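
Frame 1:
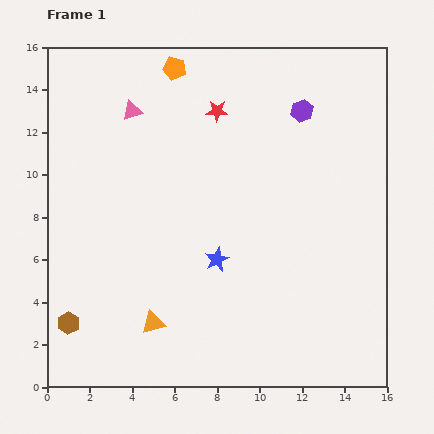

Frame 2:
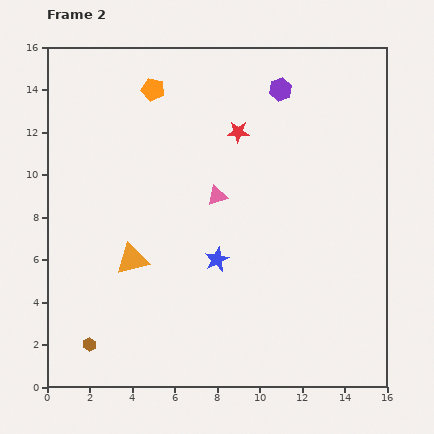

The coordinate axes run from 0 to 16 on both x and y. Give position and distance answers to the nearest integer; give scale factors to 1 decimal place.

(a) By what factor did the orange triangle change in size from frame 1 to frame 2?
1.4×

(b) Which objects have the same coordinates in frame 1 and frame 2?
the blue star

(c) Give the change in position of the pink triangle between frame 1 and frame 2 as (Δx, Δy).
(4, -4)

The pink triangle was at (4, 13) in frame 1 and (8, 9) in frame 2.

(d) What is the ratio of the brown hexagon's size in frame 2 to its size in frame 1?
0.6×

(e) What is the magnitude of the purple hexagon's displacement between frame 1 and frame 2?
1

The purple hexagon moved from (12, 13) to (11, 14), a distance of √(1² + 1²) ≈ 1.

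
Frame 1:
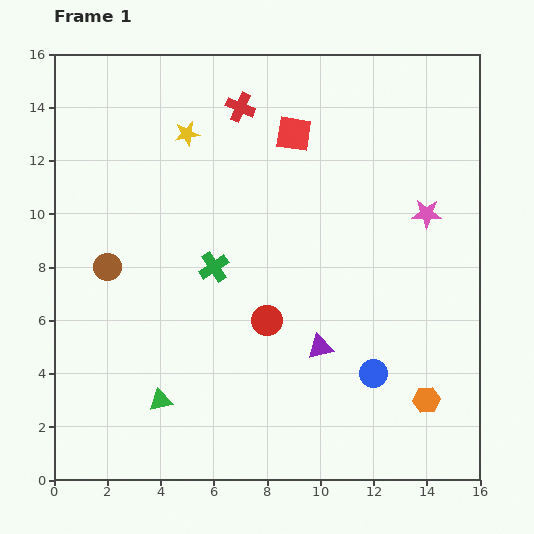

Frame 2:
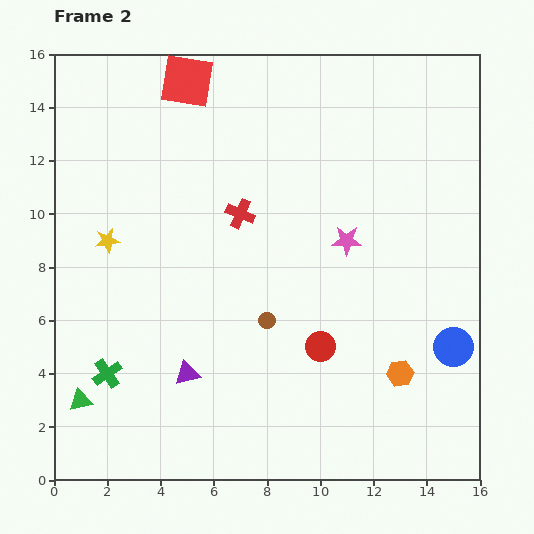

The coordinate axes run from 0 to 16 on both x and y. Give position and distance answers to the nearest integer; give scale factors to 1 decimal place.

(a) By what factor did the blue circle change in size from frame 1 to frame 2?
1.4×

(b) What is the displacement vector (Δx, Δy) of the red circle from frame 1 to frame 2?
(2, -1)

The red circle was at (8, 6) in frame 1 and (10, 5) in frame 2.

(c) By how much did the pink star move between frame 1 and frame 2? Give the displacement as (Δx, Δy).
(-3, -1)

The pink star was at (14, 10) in frame 1 and (11, 9) in frame 2.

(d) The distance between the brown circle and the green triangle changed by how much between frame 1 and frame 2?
+3

Distance in frame 1: 5. Distance in frame 2: 8.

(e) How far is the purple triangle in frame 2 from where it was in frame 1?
5

The purple triangle moved from (10, 5) to (5, 4), a distance of √(5² + 1²) ≈ 5.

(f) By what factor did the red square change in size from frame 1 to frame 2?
1.5×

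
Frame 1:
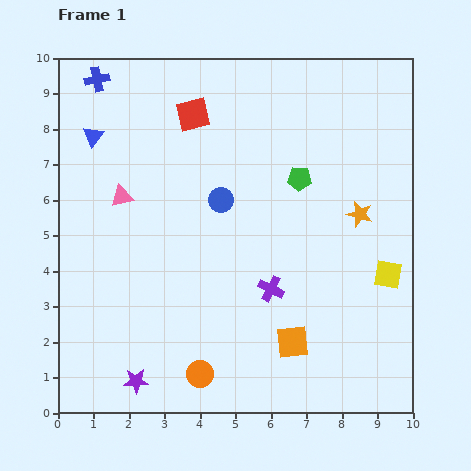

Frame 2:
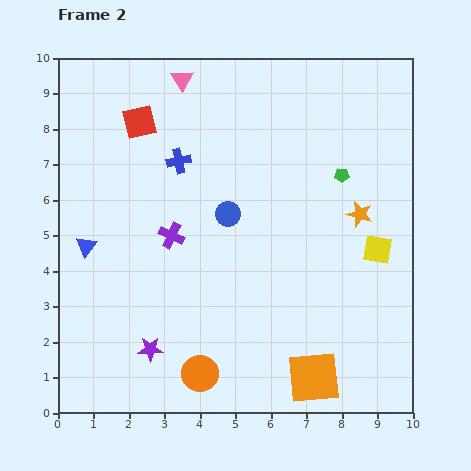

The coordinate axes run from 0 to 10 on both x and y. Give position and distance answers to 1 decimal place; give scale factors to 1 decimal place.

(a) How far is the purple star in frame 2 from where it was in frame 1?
1.0

The purple star moved from (2.2, 0.9) to (2.6, 1.8), a distance of √(0.4² + 0.9²) ≈ 1.0.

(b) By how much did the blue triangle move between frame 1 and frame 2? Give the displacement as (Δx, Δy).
(-0.2, -3.1)

The blue triangle was at (1.0, 7.8) in frame 1 and (0.8, 4.7) in frame 2.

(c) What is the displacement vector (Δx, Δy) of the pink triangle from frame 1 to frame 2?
(1.7, 3.3)

The pink triangle was at (1.8, 6.1) in frame 1 and (3.5, 9.4) in frame 2.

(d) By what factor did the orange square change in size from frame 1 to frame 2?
1.6×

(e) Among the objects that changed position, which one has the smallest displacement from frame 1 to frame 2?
the blue circle

(moved 0.4)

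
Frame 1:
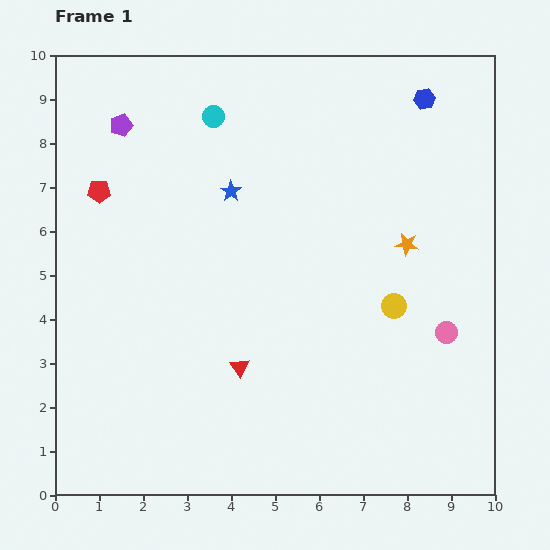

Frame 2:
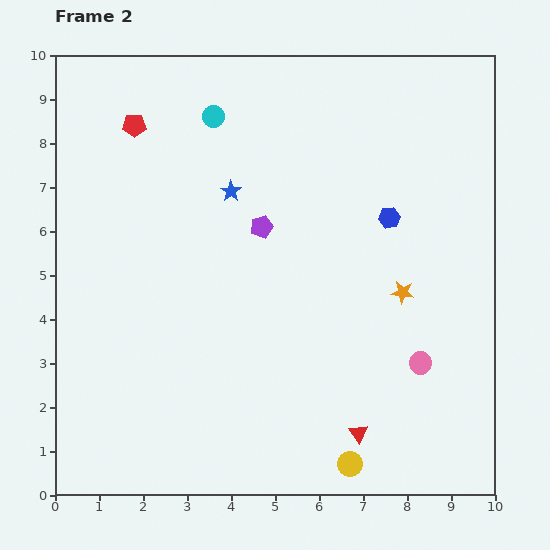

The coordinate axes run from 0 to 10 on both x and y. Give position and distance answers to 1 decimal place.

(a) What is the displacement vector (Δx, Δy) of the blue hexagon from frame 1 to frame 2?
(-0.8, -2.7)

The blue hexagon was at (8.4, 9.0) in frame 1 and (7.6, 6.3) in frame 2.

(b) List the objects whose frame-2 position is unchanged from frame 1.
the cyan circle, the blue star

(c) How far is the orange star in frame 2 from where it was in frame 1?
1.1

The orange star moved from (8.0, 5.7) to (7.9, 4.6), a distance of √(0.1² + 1.1²) ≈ 1.1.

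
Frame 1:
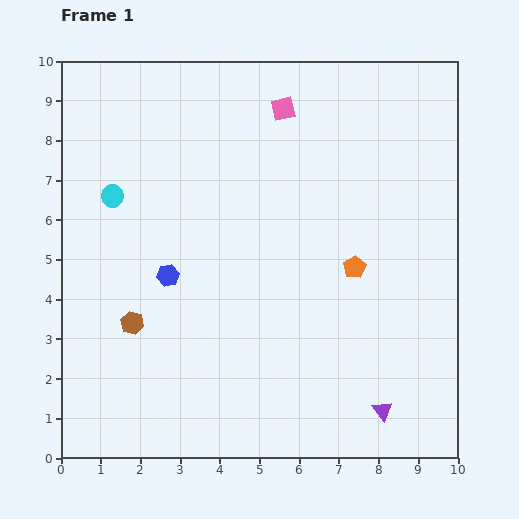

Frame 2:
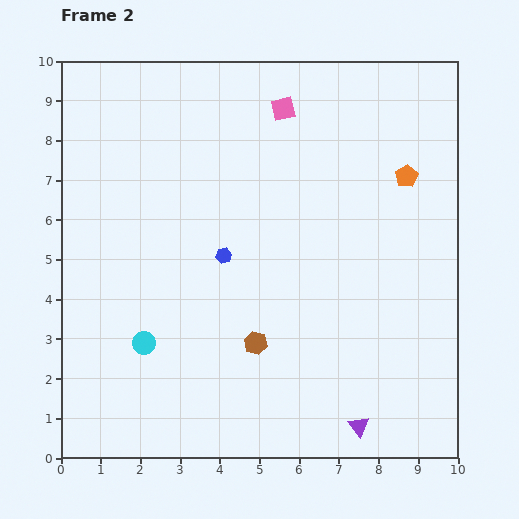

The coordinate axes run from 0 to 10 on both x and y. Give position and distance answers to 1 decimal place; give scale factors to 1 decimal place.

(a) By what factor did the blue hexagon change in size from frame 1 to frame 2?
0.7×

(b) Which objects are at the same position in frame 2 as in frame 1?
the pink square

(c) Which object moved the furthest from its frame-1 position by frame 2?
the cyan circle

(moved 3.8; next 3.1)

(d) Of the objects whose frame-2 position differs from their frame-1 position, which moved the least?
the purple triangle

(moved 0.7)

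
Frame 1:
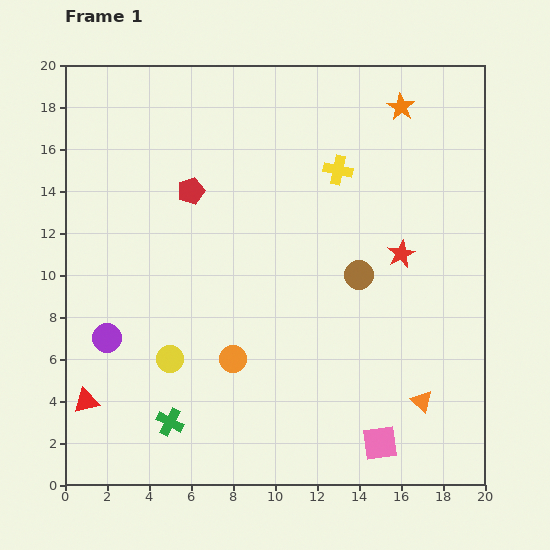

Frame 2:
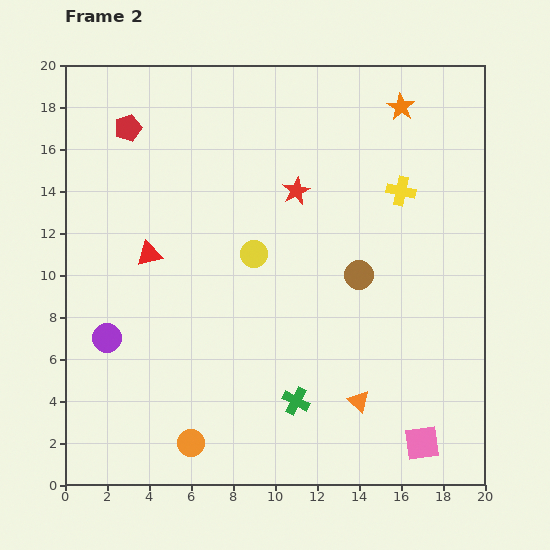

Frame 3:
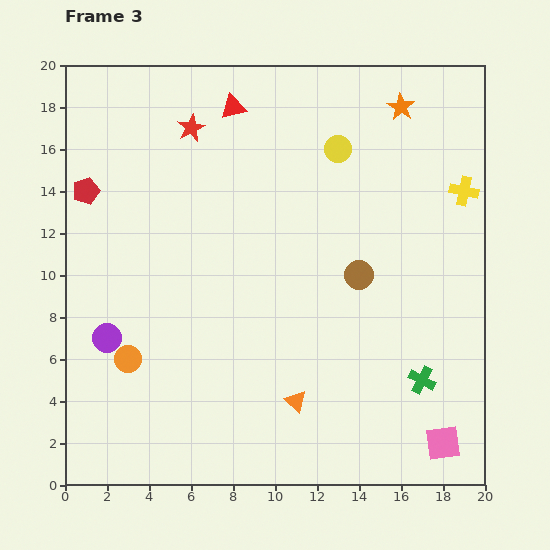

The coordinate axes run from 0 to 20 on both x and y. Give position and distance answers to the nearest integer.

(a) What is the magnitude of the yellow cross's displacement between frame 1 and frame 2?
3

The yellow cross moved from (13, 15) to (16, 14), a distance of √(3² + 1²) ≈ 3.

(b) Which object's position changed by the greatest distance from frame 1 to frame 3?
the red triangle

(moved 16; next 13)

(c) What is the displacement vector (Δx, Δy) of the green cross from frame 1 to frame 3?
(12, 2)

The green cross was at (5, 3) in frame 1 and (17, 5) in frame 3.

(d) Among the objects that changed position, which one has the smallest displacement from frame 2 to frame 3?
the pink square

(moved 1)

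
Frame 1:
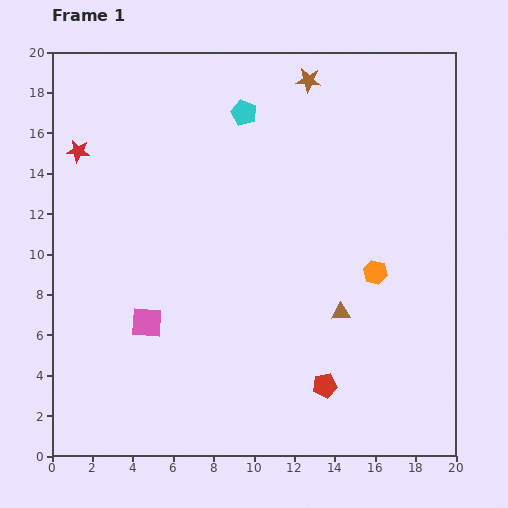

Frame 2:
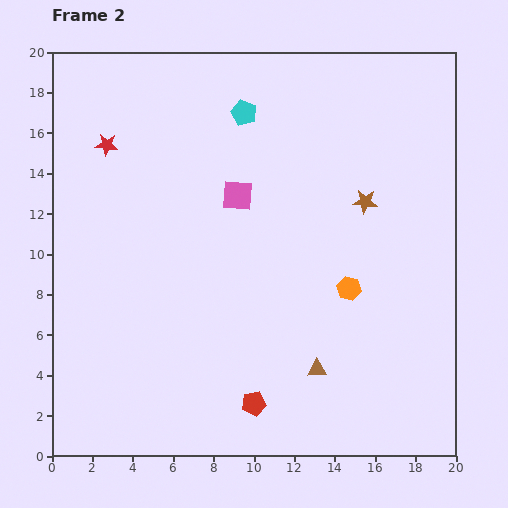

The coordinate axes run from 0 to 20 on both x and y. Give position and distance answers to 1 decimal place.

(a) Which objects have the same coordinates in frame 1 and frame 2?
the cyan pentagon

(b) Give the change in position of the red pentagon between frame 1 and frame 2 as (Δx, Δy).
(-3.5, -0.9)

The red pentagon was at (13.5, 3.5) in frame 1 and (10.0, 2.6) in frame 2.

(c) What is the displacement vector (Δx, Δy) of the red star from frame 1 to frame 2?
(1.4, 0.3)

The red star was at (1.3, 15.1) in frame 1 and (2.7, 15.4) in frame 2.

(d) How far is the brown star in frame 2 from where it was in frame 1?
6.6

The brown star moved from (12.7, 18.6) to (15.5, 12.6), a distance of √(2.8² + 6.0²) ≈ 6.6.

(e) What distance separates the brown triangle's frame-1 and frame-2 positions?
3.0

The brown triangle moved from (14.3, 7.1) to (13.1, 4.3), a distance of √(1.2² + 2.8²) ≈ 3.0.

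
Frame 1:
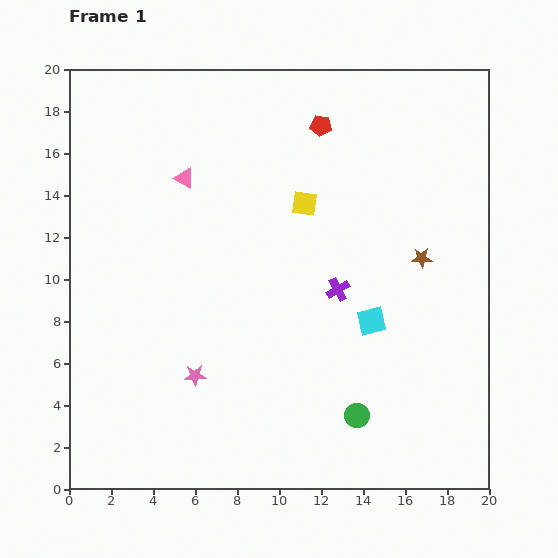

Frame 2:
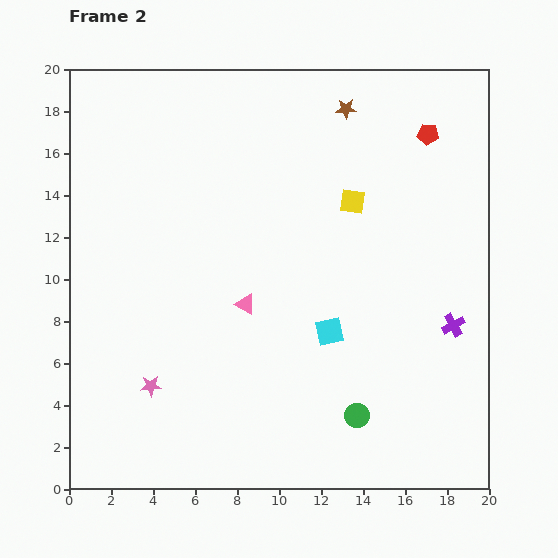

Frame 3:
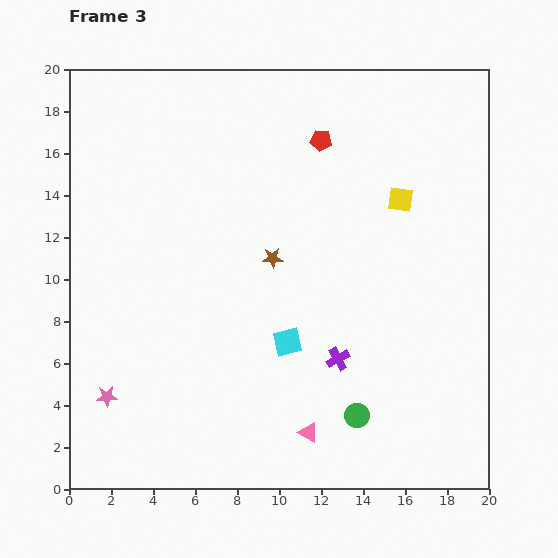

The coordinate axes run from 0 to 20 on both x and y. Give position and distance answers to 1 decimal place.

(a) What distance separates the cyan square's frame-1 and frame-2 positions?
2.1

The cyan square moved from (14.4, 8.0) to (12.4, 7.5), a distance of √(2.0² + 0.5²) ≈ 2.1.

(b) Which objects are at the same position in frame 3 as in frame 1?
the green circle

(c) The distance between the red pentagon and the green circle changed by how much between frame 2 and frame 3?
-0.6

Distance in frame 2: 13.8. Distance in frame 3: 13.2.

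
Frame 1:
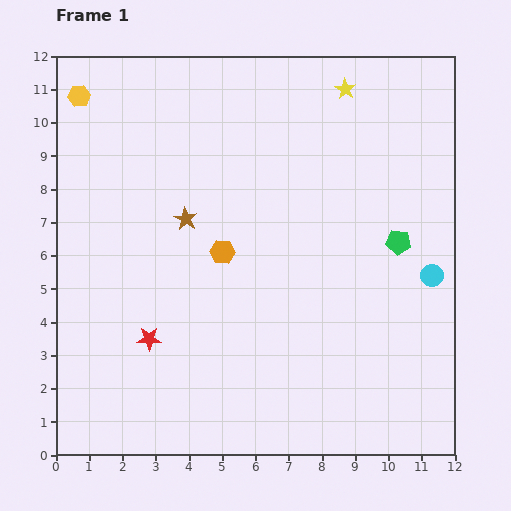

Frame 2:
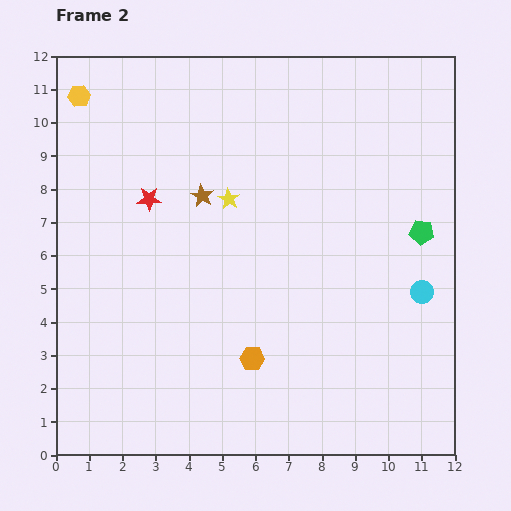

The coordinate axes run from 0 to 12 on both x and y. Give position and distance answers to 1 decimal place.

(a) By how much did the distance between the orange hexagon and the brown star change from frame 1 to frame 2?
+3.6

Distance in frame 1: 1.5. Distance in frame 2: 5.1.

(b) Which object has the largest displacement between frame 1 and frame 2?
the yellow star

(moved 4.8; next 4.2)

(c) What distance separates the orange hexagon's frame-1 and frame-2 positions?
3.3

The orange hexagon moved from (5.0, 6.1) to (5.9, 2.9), a distance of √(0.9² + 3.2²) ≈ 3.3.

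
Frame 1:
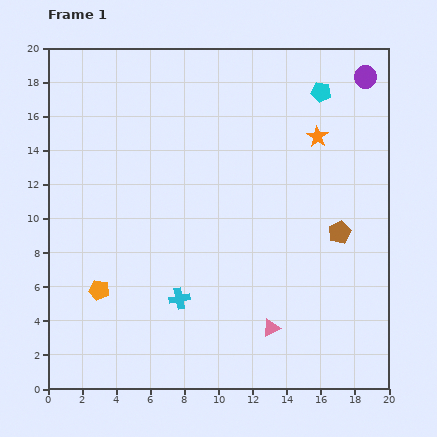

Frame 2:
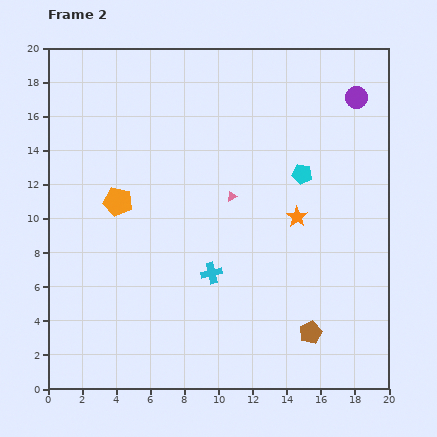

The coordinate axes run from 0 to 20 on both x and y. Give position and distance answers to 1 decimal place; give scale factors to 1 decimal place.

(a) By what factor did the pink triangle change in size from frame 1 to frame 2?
0.6×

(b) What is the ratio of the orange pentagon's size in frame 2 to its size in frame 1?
1.4×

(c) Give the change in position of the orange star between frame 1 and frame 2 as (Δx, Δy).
(-1.2, -4.7)

The orange star was at (15.8, 14.8) in frame 1 and (14.6, 10.1) in frame 2.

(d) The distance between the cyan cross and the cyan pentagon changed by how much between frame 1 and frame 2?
-6.8

Distance in frame 1: 14.7. Distance in frame 2: 7.9.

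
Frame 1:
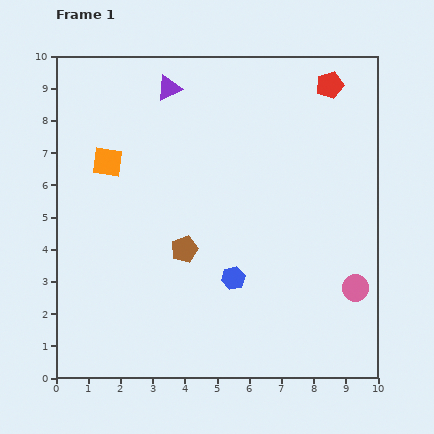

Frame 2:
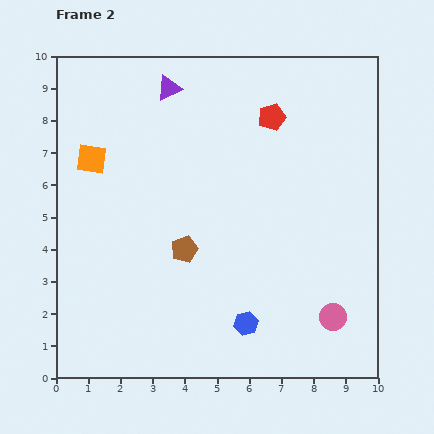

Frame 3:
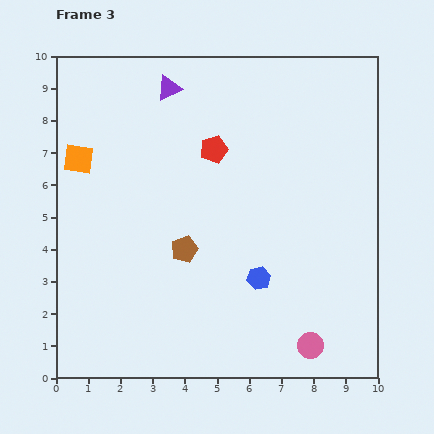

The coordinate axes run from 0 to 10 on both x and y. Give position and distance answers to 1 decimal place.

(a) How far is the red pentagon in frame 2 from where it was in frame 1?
2.1

The red pentagon moved from (8.5, 9.1) to (6.7, 8.1), a distance of √(1.8² + 1.0²) ≈ 2.1.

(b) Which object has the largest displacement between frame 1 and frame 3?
the red pentagon

(moved 4.1; next 2.3)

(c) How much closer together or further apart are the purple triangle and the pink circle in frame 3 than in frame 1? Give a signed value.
+0.6

Distance in frame 1: 8.5. Distance in frame 3: 9.1.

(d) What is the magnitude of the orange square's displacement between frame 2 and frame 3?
0.4

The orange square moved from (1.1, 6.8) to (0.7, 6.8), a distance of √(0.4² + 0.0²) ≈ 0.4.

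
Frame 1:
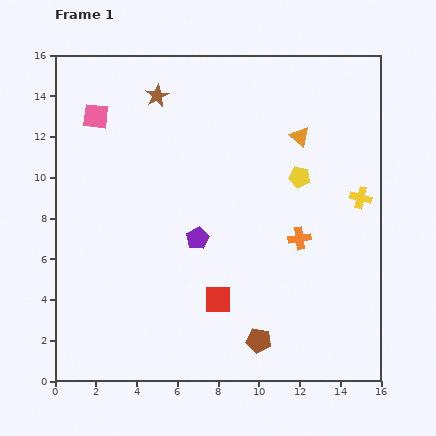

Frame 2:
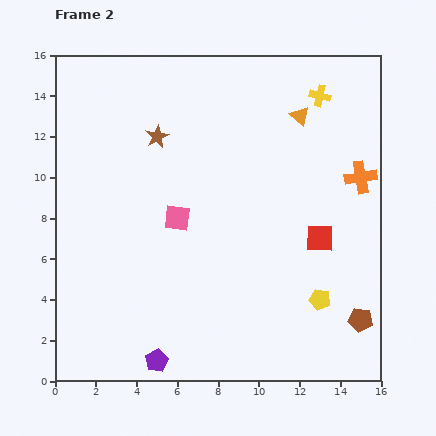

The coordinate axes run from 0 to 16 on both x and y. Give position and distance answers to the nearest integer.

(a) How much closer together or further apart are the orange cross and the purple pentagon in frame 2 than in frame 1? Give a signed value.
+8

Distance in frame 1: 5. Distance in frame 2: 13.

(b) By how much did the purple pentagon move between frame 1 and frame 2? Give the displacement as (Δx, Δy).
(-2, -6)

The purple pentagon was at (7, 7) in frame 1 and (5, 1) in frame 2.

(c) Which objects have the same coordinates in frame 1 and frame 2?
none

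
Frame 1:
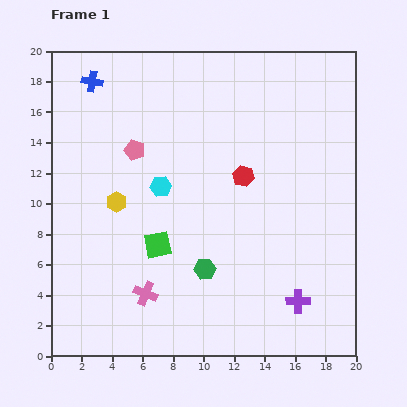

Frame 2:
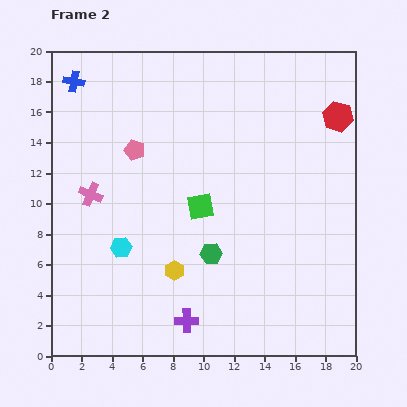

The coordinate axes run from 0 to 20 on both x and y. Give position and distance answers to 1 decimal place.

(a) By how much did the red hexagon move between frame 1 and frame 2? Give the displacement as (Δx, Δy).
(6.2, 3.9)

The red hexagon was at (12.6, 11.8) in frame 1 and (18.8, 15.7) in frame 2.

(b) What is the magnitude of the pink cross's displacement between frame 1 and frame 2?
7.4

The pink cross moved from (6.2, 4.1) to (2.6, 10.6), a distance of √(3.6² + 6.5²) ≈ 7.4.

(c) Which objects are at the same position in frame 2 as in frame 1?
the pink pentagon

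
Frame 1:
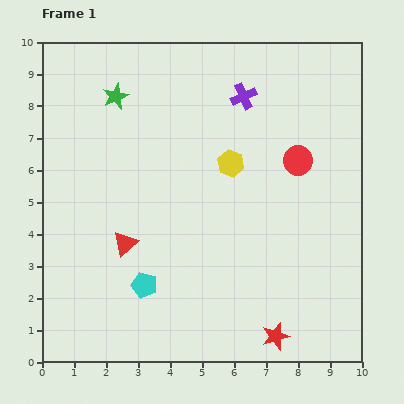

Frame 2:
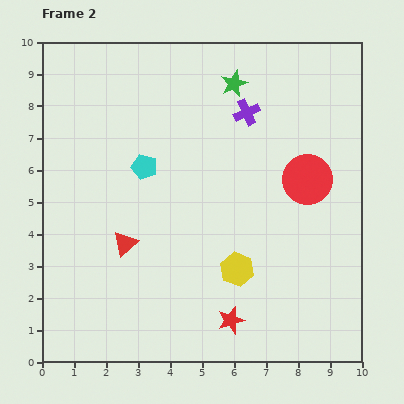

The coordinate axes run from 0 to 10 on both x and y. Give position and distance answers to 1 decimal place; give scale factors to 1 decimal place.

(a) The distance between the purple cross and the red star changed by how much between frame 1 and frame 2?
-1.1

Distance in frame 1: 7.6. Distance in frame 2: 6.5.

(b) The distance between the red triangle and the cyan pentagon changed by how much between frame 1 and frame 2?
+1.1

Distance in frame 1: 1.4. Distance in frame 2: 2.5.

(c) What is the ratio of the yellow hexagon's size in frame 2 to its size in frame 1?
1.3×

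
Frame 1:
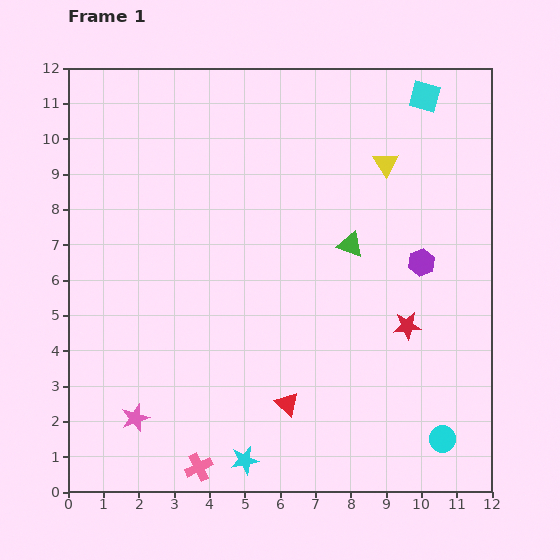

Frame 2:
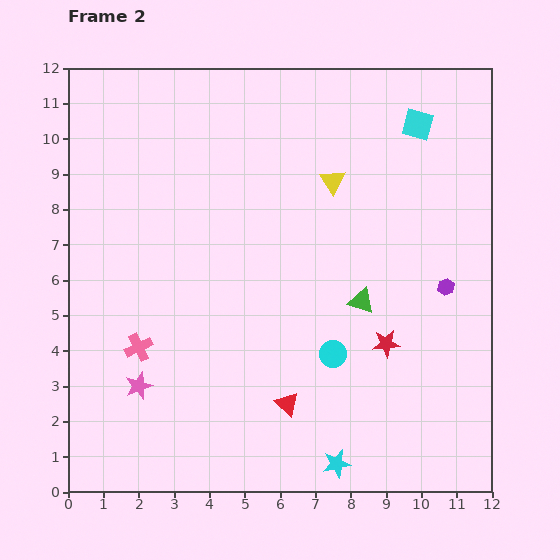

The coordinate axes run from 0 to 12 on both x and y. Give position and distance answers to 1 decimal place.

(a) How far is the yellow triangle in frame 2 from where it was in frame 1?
1.6

The yellow triangle moved from (9.0, 9.3) to (7.5, 8.8), a distance of √(1.5² + 0.5²) ≈ 1.6.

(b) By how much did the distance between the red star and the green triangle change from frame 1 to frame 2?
-1.4

Distance in frame 1: 2.8. Distance in frame 2: 1.4.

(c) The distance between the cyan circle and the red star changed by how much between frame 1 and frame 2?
-1.9

Distance in frame 1: 3.4. Distance in frame 2: 1.5.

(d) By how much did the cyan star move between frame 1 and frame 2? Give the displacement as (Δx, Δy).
(2.6, -0.1)

The cyan star was at (5.0, 0.9) in frame 1 and (7.6, 0.8) in frame 2.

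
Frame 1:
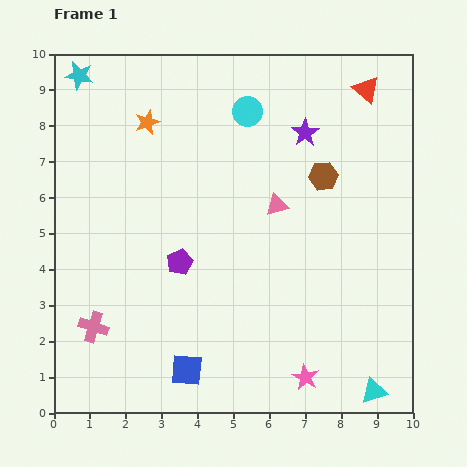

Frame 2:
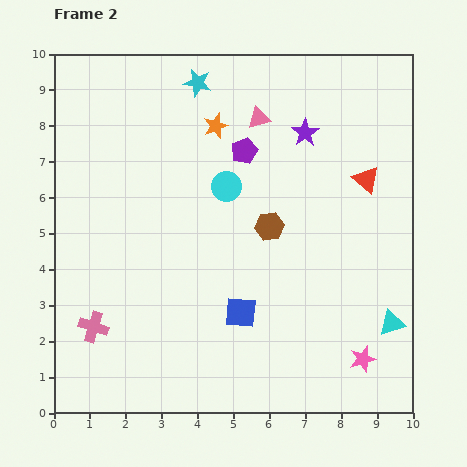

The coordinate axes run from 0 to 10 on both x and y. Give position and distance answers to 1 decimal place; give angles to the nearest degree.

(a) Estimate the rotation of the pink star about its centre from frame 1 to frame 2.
29° clockwise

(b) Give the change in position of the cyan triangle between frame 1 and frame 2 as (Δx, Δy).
(0.5, 1.9)

The cyan triangle was at (8.9, 0.6) in frame 1 and (9.4, 2.5) in frame 2.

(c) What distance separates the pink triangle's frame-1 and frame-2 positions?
2.5

The pink triangle moved from (6.2, 5.8) to (5.7, 8.2), a distance of √(0.5² + 2.4²) ≈ 2.5.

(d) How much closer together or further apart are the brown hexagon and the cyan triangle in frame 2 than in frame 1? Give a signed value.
-1.9

Distance in frame 1: 6.2. Distance in frame 2: 4.3.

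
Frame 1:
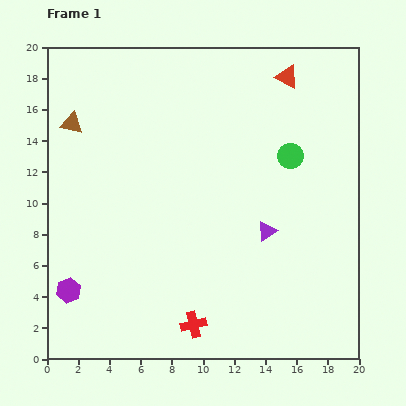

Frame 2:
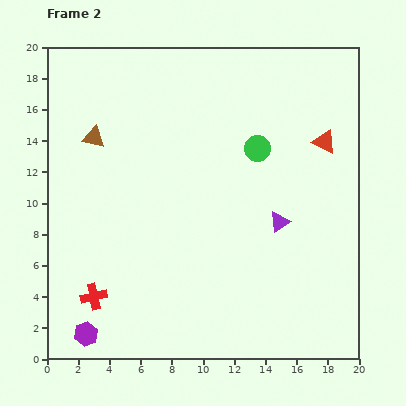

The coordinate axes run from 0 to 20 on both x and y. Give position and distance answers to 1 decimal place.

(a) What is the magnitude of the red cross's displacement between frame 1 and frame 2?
6.6

The red cross moved from (9.4, 2.2) to (3.0, 4.0), a distance of √(6.4² + 1.8²) ≈ 6.6.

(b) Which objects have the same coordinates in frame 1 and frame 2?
none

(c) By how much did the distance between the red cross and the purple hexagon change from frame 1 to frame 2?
-5.8

Distance in frame 1: 8.3. Distance in frame 2: 2.5.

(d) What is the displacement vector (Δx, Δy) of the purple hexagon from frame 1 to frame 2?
(1.1, -2.8)

The purple hexagon was at (1.4, 4.4) in frame 1 and (2.5, 1.6) in frame 2.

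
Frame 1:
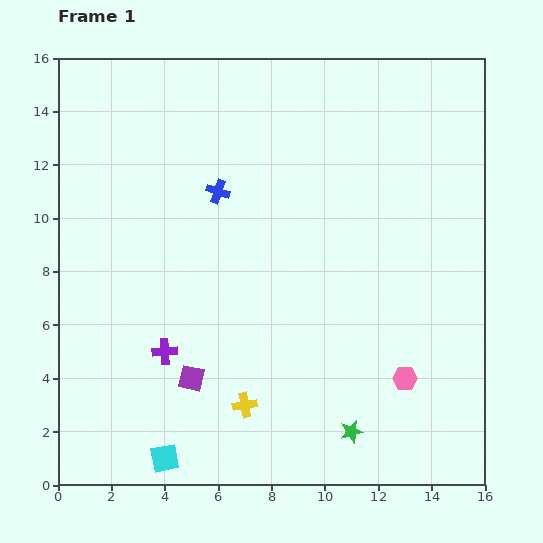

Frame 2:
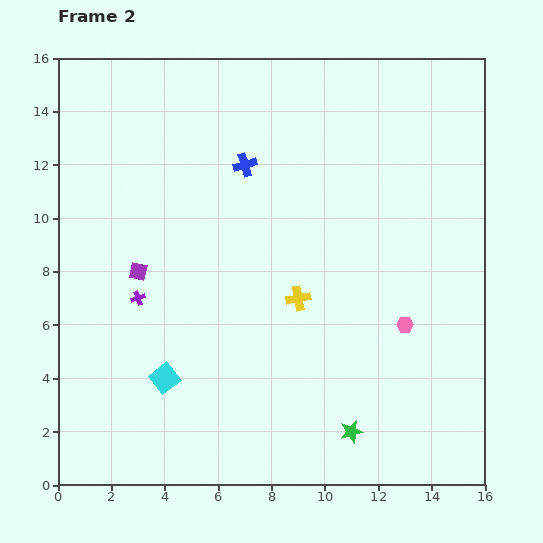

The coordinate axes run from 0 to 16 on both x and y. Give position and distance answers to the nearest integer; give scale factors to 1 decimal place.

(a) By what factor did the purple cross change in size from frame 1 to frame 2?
0.6×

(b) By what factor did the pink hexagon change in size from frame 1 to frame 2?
0.7×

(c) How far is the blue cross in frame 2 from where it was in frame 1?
1

The blue cross moved from (6, 11) to (7, 12), a distance of √(1² + 1²) ≈ 1.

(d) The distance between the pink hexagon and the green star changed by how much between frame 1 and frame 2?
+1

Distance in frame 1: 3. Distance in frame 2: 4.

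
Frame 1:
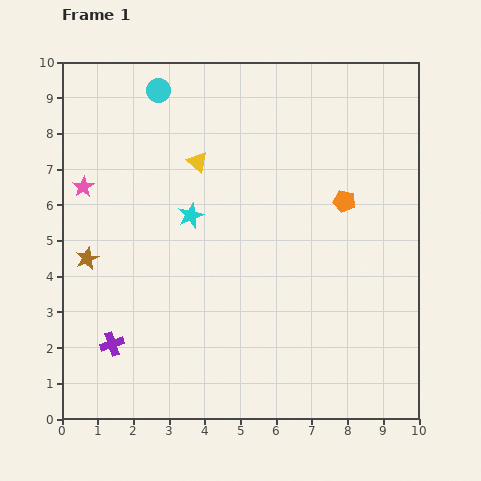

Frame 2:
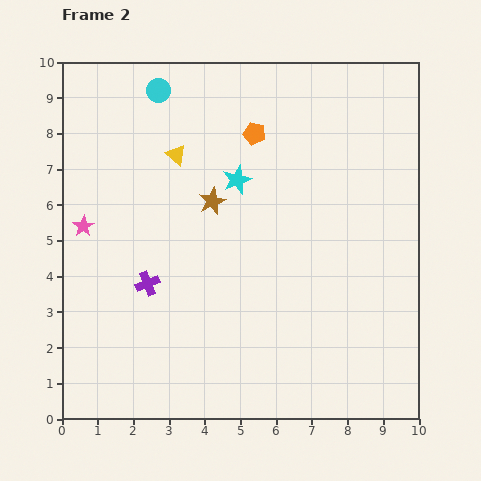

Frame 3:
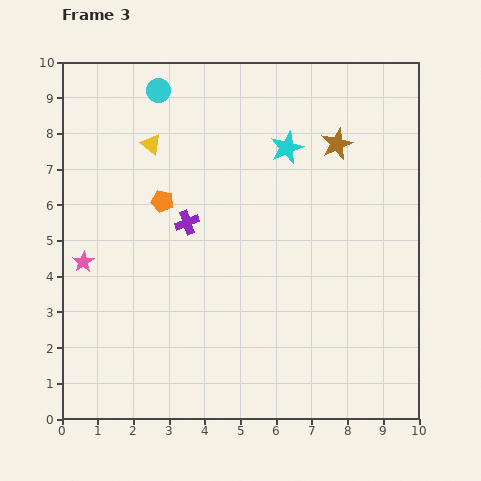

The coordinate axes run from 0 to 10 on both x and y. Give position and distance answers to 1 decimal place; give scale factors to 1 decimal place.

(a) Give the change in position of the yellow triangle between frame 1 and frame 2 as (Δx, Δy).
(-0.6, 0.2)

The yellow triangle was at (3.8, 7.2) in frame 1 and (3.2, 7.4) in frame 2.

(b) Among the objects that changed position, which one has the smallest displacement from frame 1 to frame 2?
the yellow triangle

(moved 0.6)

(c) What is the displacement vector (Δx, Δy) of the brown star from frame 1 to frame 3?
(7.0, 3.2)

The brown star was at (0.7, 4.5) in frame 1 and (7.7, 7.7) in frame 3.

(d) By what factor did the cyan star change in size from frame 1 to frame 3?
1.3×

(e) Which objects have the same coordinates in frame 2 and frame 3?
the cyan circle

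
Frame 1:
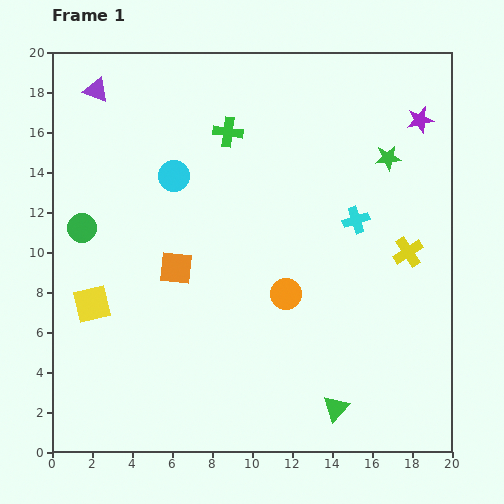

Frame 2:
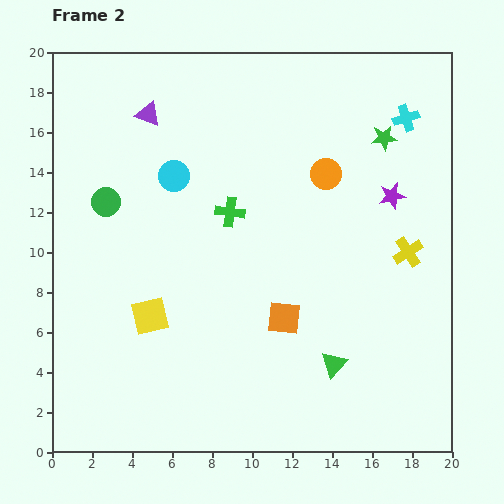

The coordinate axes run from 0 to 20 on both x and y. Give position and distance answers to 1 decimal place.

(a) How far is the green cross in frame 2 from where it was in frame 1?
4.0

The green cross moved from (8.8, 16.0) to (8.9, 12.0), a distance of √(0.1² + 4.0²) ≈ 4.0.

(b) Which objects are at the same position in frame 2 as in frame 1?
the cyan circle, the yellow cross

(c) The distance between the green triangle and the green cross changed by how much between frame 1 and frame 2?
-5.6

Distance in frame 1: 14.8. Distance in frame 2: 9.2.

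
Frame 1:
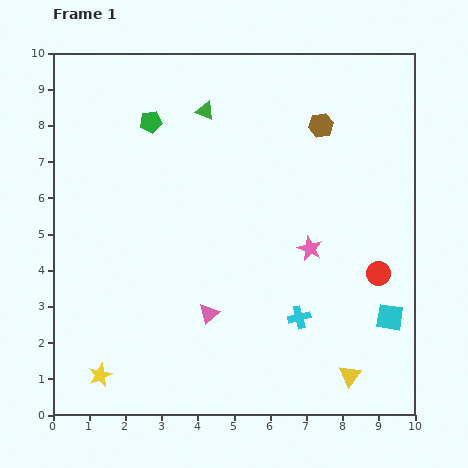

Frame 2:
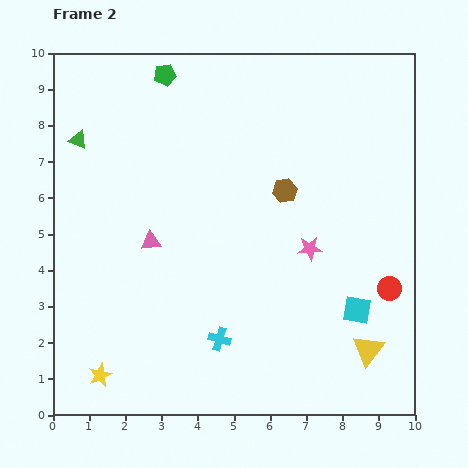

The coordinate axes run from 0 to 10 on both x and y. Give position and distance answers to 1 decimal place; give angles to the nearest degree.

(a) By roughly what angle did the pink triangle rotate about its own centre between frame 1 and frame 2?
37° clockwise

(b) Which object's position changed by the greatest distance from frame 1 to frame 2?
the green triangle

(moved 3.6; next 2.6)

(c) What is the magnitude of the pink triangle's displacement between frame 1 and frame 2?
2.6

The pink triangle moved from (4.3, 2.8) to (2.7, 4.8), a distance of √(1.6² + 2.0²) ≈ 2.6.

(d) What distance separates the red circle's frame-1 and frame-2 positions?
0.5

The red circle moved from (9.0, 3.9) to (9.3, 3.5), a distance of √(0.3² + 0.4²) ≈ 0.5.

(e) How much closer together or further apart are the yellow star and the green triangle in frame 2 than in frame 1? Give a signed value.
-1.4

Distance in frame 1: 7.9. Distance in frame 2: 6.5.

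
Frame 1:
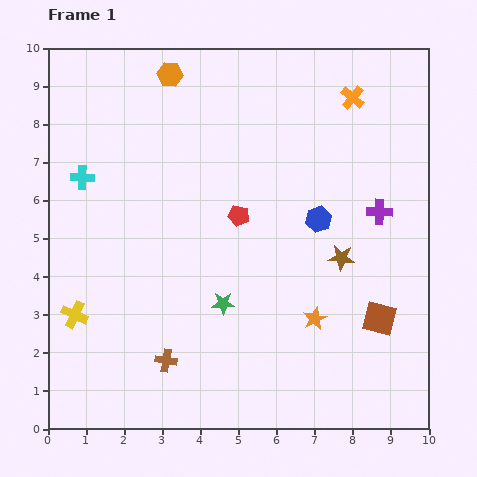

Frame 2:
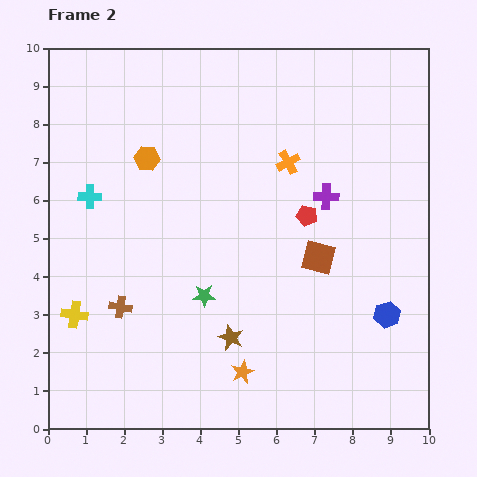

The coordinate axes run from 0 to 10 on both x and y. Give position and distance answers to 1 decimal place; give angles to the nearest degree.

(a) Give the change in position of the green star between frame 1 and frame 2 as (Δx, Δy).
(-0.5, 0.2)

The green star was at (4.6, 3.3) in frame 1 and (4.1, 3.5) in frame 2.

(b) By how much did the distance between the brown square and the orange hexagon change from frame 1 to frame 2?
-3.2

Distance in frame 1: 8.4. Distance in frame 2: 5.2.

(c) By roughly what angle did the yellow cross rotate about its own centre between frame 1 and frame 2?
15° counter-clockwise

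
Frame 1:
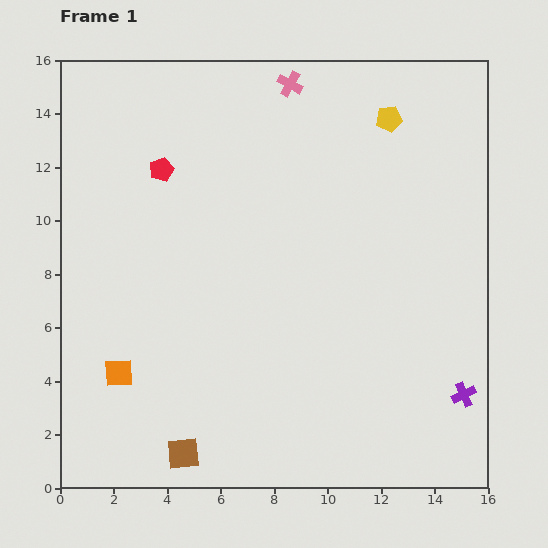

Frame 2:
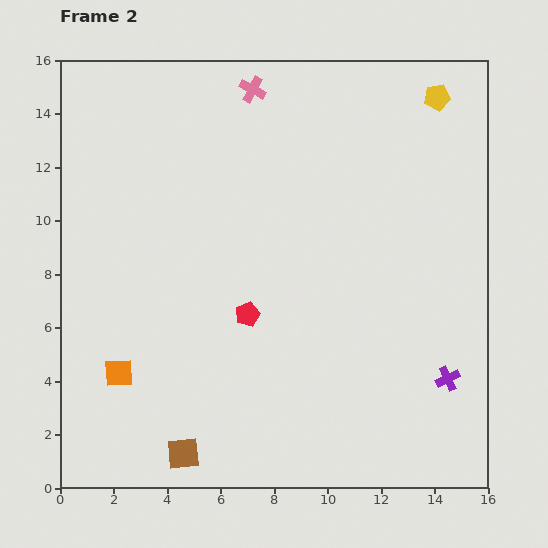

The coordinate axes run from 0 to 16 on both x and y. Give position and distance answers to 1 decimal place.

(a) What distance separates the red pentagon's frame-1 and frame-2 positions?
6.3

The red pentagon moved from (3.8, 11.9) to (7.0, 6.5), a distance of √(3.2² + 5.4²) ≈ 6.3.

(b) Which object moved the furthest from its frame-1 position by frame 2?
the red pentagon

(moved 6.3; next 2.0)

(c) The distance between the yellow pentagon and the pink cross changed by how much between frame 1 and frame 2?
+3.0

Distance in frame 1: 3.9. Distance in frame 2: 6.9.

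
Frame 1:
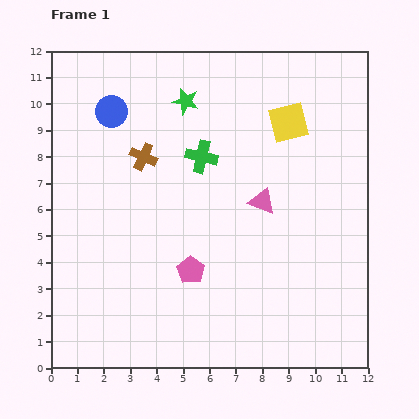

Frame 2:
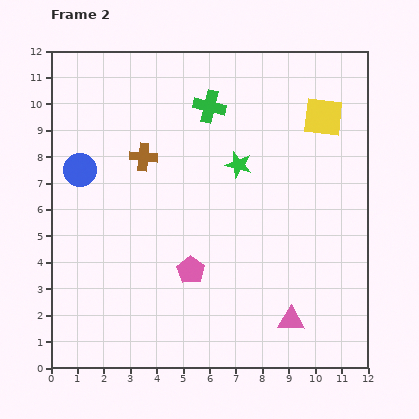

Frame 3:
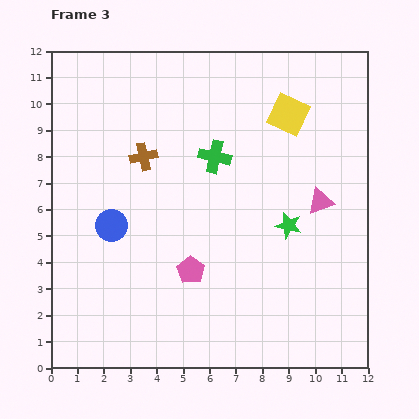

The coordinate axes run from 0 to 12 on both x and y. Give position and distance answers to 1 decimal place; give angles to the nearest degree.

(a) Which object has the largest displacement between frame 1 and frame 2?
the pink triangle

(moved 4.6; next 3.1)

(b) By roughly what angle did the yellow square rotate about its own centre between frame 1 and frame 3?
38° clockwise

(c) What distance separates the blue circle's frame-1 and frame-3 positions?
4.3

The blue circle moved from (2.3, 9.7) to (2.3, 5.4), a distance of √(0.0² + 4.3²) ≈ 4.3.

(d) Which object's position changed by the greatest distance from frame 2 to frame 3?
the pink triangle

(moved 4.6; next 3.0)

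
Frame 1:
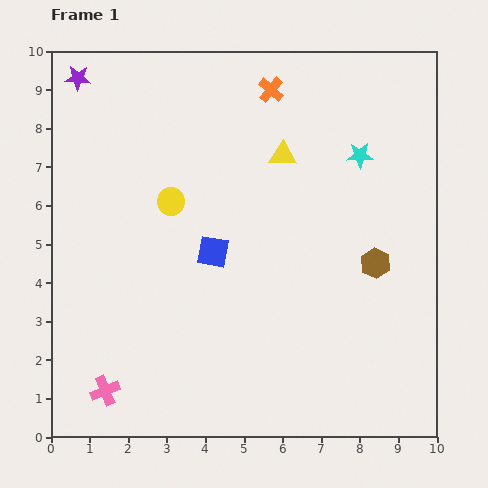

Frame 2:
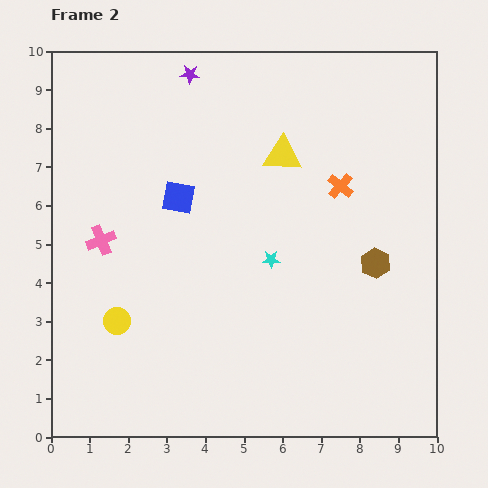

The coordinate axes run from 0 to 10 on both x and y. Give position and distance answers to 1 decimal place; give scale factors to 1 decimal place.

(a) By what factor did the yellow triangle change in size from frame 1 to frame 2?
1.4×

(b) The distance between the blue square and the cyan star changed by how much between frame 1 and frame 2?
-1.6

Distance in frame 1: 4.5. Distance in frame 2: 2.9.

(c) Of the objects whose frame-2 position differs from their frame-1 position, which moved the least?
the blue square

(moved 1.7)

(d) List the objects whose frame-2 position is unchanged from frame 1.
the yellow triangle, the brown hexagon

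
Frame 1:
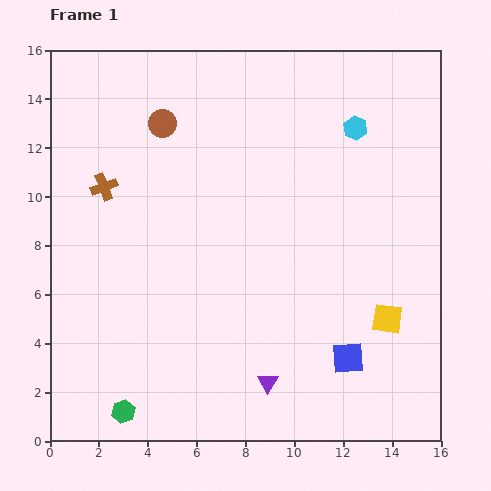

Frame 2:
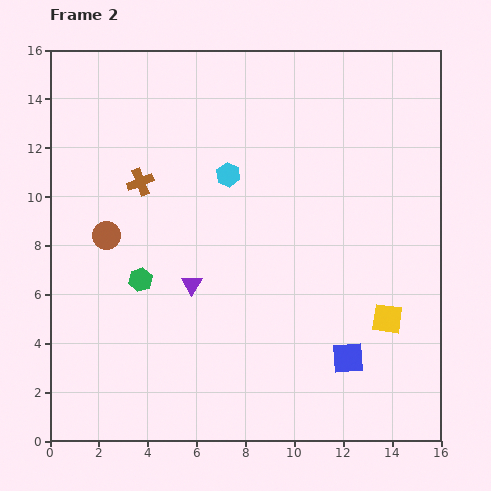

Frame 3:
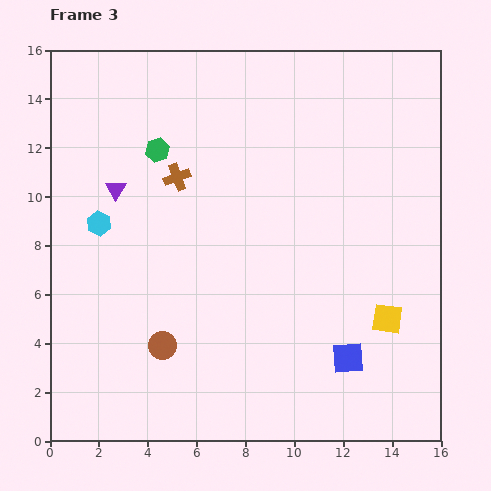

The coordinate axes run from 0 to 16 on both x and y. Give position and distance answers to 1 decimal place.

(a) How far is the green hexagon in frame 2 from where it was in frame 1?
5.4

The green hexagon moved from (3.0, 1.2) to (3.7, 6.6), a distance of √(0.7² + 5.4²) ≈ 5.4.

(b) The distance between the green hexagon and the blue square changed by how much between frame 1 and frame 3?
+2.0

Distance in frame 1: 9.5. Distance in frame 3: 11.5.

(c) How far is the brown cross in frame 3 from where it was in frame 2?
1.5

The brown cross moved from (3.7, 10.6) to (5.2, 10.8), a distance of √(1.5² + 0.2²) ≈ 1.5.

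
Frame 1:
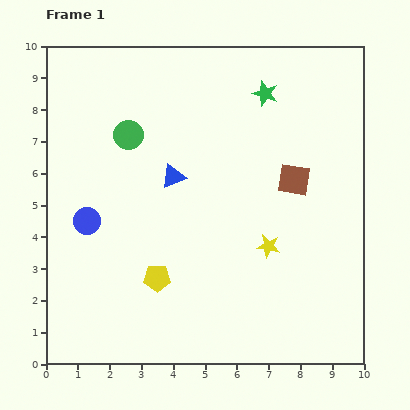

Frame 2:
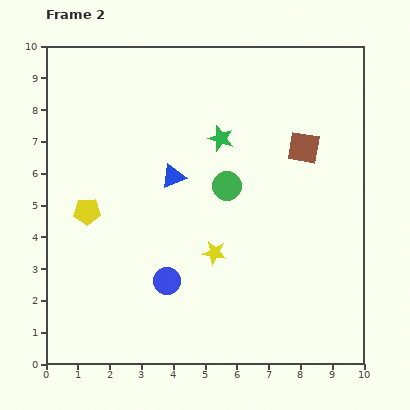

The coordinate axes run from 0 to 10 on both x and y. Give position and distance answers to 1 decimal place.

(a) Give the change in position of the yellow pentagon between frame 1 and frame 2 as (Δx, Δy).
(-2.2, 2.1)

The yellow pentagon was at (3.5, 2.7) in frame 1 and (1.3, 4.8) in frame 2.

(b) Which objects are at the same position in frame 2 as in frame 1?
the blue triangle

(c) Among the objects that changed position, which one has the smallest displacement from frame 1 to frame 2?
the brown square

(moved 1.0)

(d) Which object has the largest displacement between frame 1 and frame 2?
the green circle

(moved 3.5; next 3.1)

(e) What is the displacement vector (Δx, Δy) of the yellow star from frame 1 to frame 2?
(-1.7, -0.2)

The yellow star was at (7.0, 3.7) in frame 1 and (5.3, 3.5) in frame 2.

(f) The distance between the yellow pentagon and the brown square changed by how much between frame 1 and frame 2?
+1.8

Distance in frame 1: 5.3. Distance in frame 2: 7.1.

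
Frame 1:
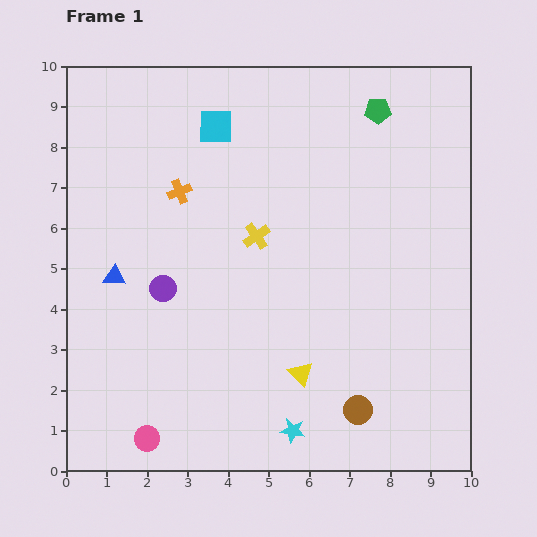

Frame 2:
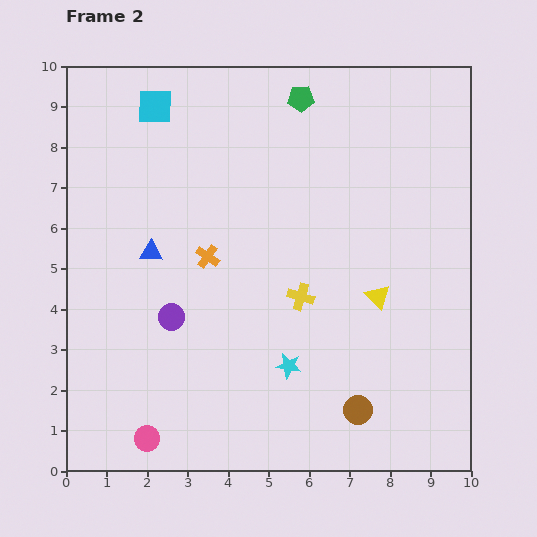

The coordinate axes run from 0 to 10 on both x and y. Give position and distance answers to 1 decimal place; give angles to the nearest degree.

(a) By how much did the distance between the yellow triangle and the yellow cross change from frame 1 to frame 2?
-1.7

Distance in frame 1: 3.6. Distance in frame 2: 1.9.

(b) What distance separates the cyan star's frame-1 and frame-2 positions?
1.6

The cyan star moved from (5.6, 1.0) to (5.5, 2.6), a distance of √(0.1² + 1.6²) ≈ 1.6.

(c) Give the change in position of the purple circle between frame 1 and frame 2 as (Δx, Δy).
(0.2, -0.7)

The purple circle was at (2.4, 4.5) in frame 1 and (2.6, 3.8) in frame 2.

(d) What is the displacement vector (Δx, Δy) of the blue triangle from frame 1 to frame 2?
(0.9, 0.6)

The blue triangle was at (1.2, 4.8) in frame 1 and (2.1, 5.4) in frame 2.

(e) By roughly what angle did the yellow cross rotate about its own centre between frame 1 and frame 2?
39° counter-clockwise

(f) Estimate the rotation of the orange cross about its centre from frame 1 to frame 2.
33° counter-clockwise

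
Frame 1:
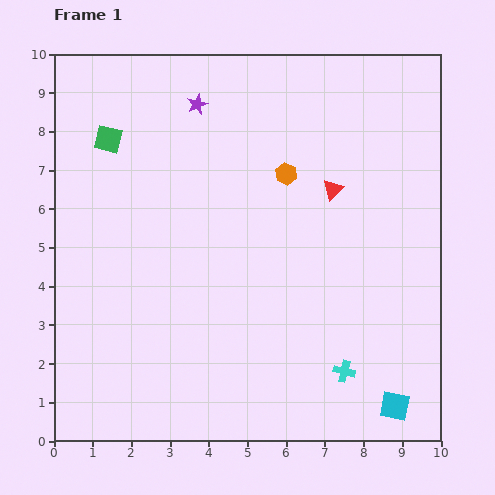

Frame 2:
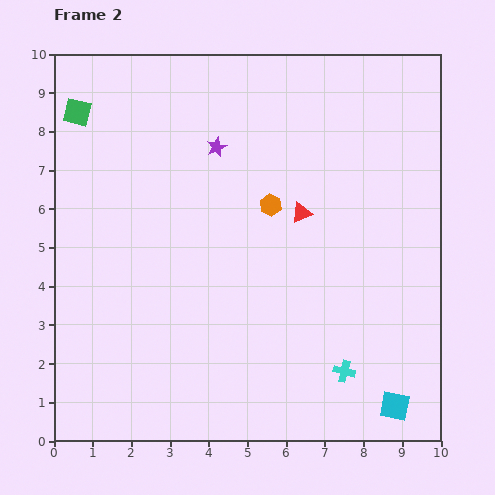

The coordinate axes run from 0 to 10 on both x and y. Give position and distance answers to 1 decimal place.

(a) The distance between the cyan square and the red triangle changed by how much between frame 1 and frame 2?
-0.3

Distance in frame 1: 5.8. Distance in frame 2: 5.5.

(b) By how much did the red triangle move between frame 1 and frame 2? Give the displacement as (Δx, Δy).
(-0.8, -0.6)

The red triangle was at (7.2, 6.5) in frame 1 and (6.4, 5.9) in frame 2.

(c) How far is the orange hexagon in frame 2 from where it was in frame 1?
0.9

The orange hexagon moved from (6.0, 6.9) to (5.6, 6.1), a distance of √(0.4² + 0.8²) ≈ 0.9.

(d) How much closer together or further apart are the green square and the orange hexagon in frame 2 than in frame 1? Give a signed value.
+0.8

Distance in frame 1: 4.7. Distance in frame 2: 5.5.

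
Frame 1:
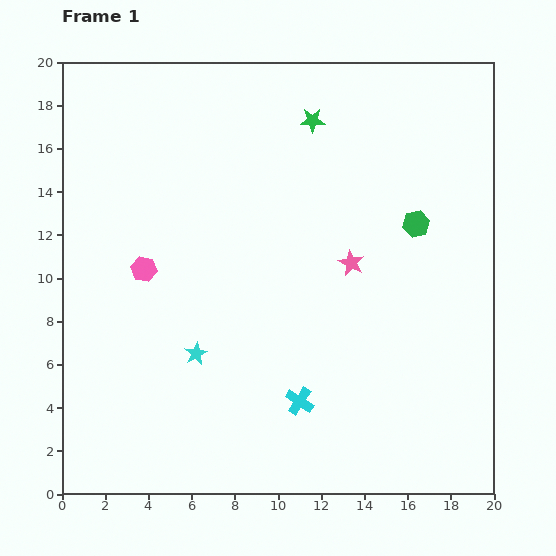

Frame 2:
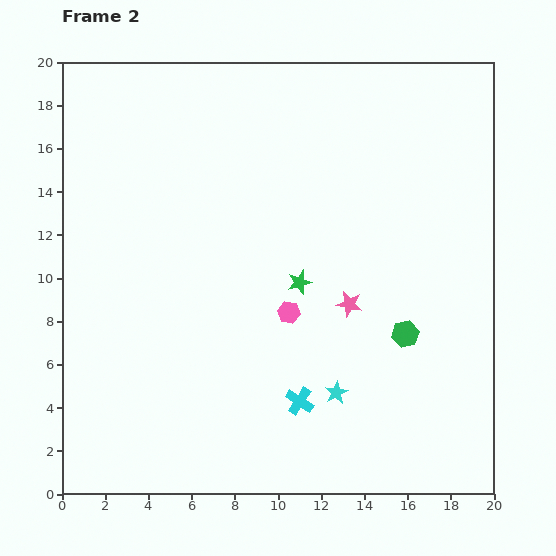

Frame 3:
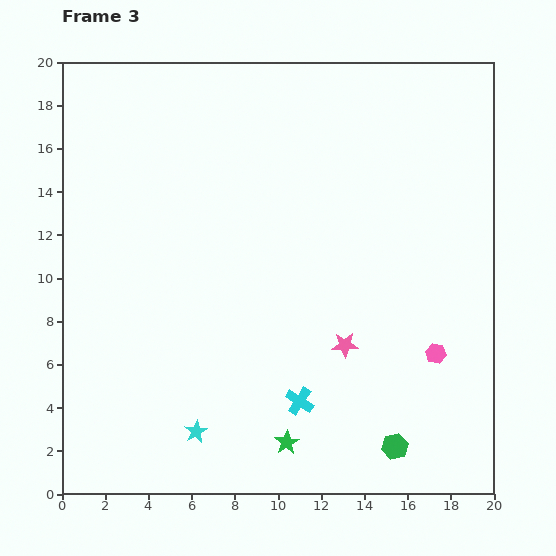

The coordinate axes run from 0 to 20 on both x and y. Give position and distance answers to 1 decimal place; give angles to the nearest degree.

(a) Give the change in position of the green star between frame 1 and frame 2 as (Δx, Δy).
(-0.6, -7.5)

The green star was at (11.6, 17.3) in frame 1 and (11.0, 9.8) in frame 2.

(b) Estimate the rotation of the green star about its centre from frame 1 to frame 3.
30° counter-clockwise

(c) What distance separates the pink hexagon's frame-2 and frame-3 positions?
7.1

The pink hexagon moved from (10.5, 8.4) to (17.3, 6.5), a distance of √(6.8² + 1.9²) ≈ 7.1.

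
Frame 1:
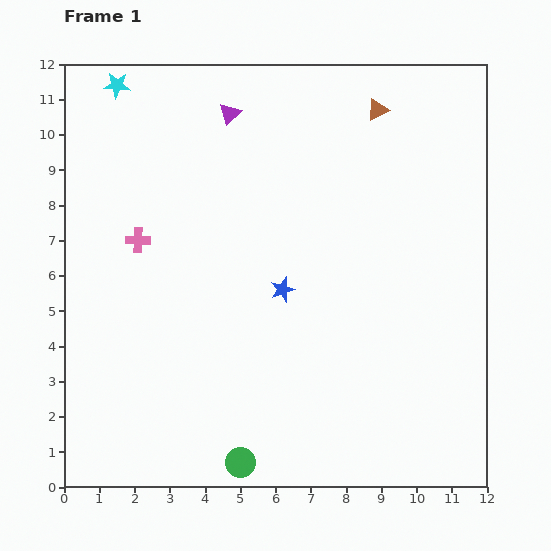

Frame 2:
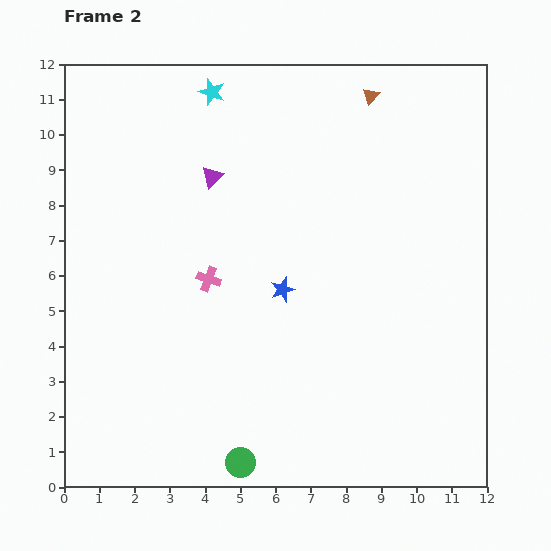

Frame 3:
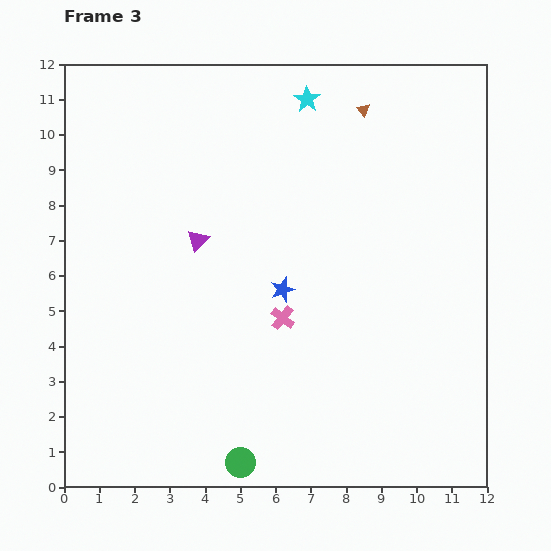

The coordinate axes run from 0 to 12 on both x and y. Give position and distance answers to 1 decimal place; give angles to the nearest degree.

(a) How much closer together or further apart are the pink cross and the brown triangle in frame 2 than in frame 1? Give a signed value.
-0.8

Distance in frame 1: 7.7. Distance in frame 2: 6.9.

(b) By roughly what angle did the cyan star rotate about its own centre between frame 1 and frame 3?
30° clockwise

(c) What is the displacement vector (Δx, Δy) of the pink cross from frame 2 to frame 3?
(2.1, -1.1)

The pink cross was at (4.1, 5.9) in frame 2 and (6.2, 4.8) in frame 3.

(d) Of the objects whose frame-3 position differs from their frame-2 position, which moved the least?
the brown triangle

(moved 0.4)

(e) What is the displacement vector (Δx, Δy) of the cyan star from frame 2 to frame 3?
(2.7, -0.2)

The cyan star was at (4.2, 11.2) in frame 2 and (6.9, 11.0) in frame 3.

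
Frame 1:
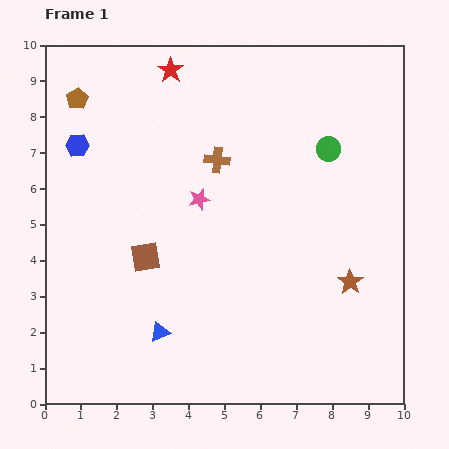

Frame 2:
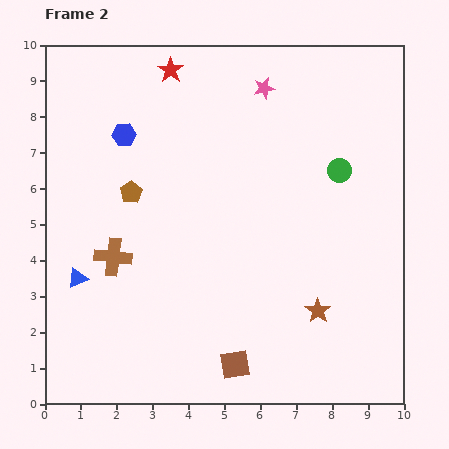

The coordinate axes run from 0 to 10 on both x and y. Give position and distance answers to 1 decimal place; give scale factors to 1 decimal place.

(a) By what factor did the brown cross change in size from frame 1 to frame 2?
1.5×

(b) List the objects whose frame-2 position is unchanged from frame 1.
the red star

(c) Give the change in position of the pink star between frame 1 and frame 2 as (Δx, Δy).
(1.8, 3.1)

The pink star was at (4.3, 5.7) in frame 1 and (6.1, 8.8) in frame 2.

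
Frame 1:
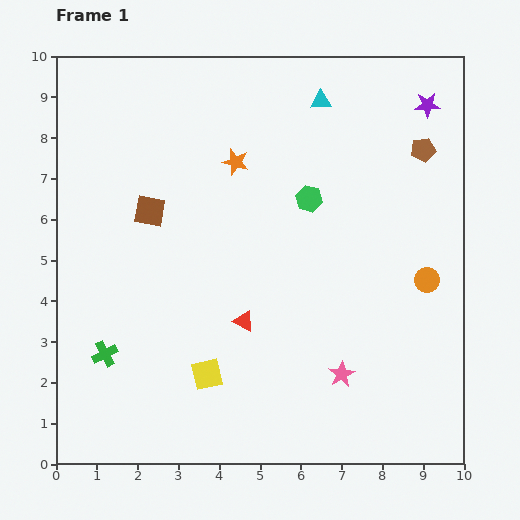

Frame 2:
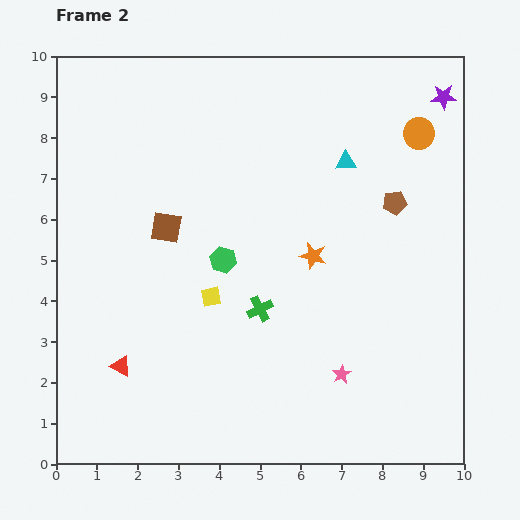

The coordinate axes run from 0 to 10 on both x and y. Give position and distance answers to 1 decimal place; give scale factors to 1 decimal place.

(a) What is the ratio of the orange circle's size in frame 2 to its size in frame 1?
1.3×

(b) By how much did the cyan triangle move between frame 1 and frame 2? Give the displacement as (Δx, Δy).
(0.6, -1.5)

The cyan triangle was at (6.5, 8.9) in frame 1 and (7.1, 7.4) in frame 2.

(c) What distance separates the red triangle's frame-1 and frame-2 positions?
3.2

The red triangle moved from (4.6, 3.5) to (1.6, 2.4), a distance of √(3.0² + 1.1²) ≈ 3.2.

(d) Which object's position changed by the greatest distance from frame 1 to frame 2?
the green cross

(moved 4.0; next 3.6)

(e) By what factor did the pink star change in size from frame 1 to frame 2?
0.7×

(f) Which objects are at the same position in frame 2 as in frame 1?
the pink star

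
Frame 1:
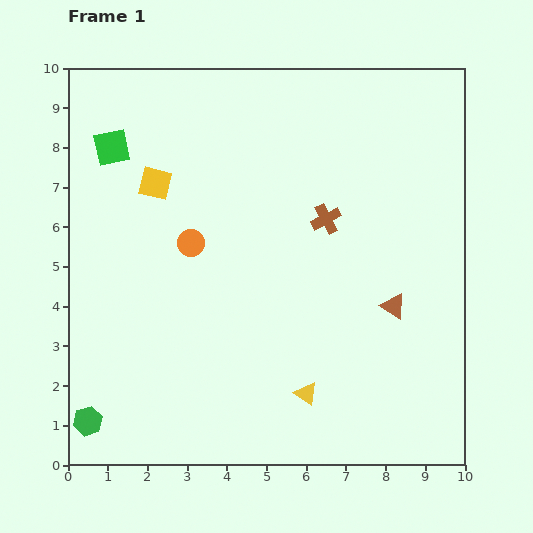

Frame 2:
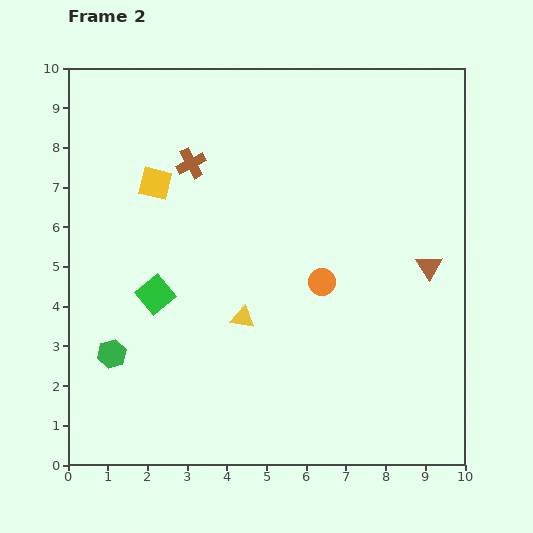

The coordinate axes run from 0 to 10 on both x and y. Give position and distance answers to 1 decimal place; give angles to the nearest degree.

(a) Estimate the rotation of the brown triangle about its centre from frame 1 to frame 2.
25° clockwise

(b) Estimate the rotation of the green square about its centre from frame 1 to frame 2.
27° counter-clockwise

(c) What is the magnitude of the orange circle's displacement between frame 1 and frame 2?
3.4

The orange circle moved from (3.1, 5.6) to (6.4, 4.6), a distance of √(3.3² + 1.0²) ≈ 3.4.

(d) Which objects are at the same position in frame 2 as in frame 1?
the yellow square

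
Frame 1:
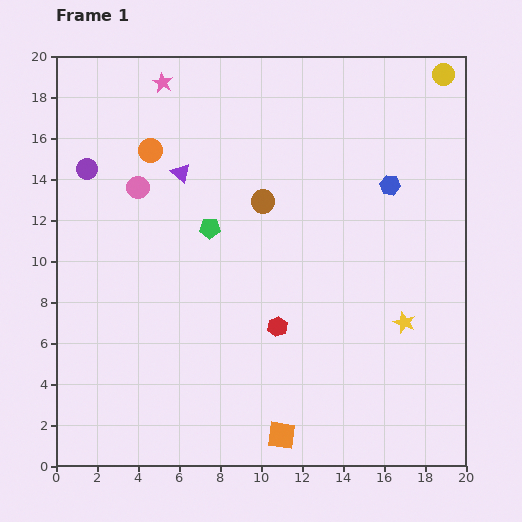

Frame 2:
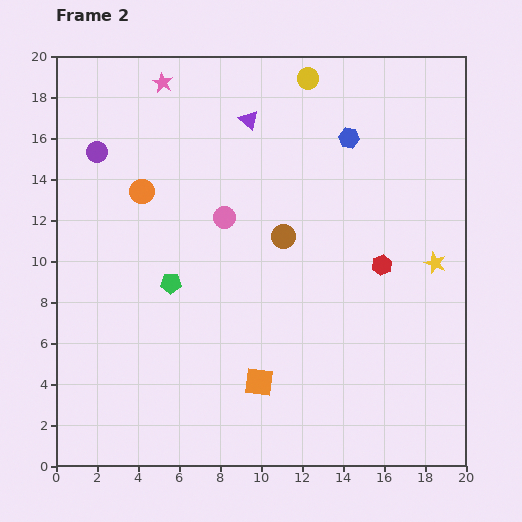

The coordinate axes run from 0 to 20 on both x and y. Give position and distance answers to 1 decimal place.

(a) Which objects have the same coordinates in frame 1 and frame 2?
the pink star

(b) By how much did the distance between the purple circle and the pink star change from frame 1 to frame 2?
-0.9

Distance in frame 1: 5.6. Distance in frame 2: 4.7.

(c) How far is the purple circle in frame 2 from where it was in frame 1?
0.9

The purple circle moved from (1.5, 14.5) to (2.0, 15.3), a distance of √(0.5² + 0.8²) ≈ 0.9.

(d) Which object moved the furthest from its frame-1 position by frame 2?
the yellow circle

(moved 6.6; next 5.9)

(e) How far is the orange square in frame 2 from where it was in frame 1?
2.8

The orange square moved from (11.0, 1.5) to (9.9, 4.1), a distance of √(1.1² + 2.6²) ≈ 2.8.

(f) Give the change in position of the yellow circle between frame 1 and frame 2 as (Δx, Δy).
(-6.6, -0.2)

The yellow circle was at (18.9, 19.1) in frame 1 and (12.3, 18.9) in frame 2.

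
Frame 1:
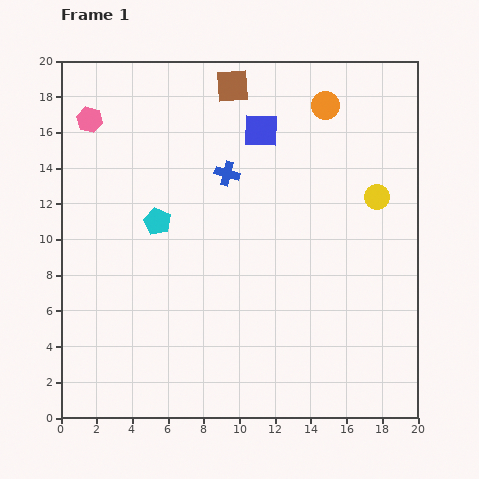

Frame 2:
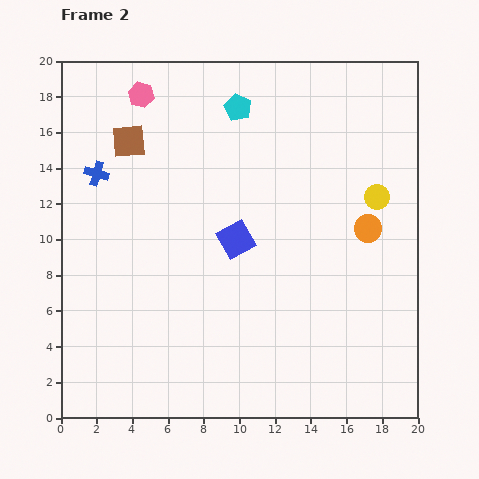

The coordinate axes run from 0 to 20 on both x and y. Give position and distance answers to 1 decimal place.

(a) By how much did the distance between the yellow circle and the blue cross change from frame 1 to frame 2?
+7.3

Distance in frame 1: 8.5. Distance in frame 2: 15.8.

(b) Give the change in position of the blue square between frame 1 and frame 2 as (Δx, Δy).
(-1.4, -6.1)

The blue square was at (11.2, 16.1) in frame 1 and (9.8, 10.0) in frame 2.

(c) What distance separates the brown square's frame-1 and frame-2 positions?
6.6

The brown square moved from (9.6, 18.6) to (3.8, 15.5), a distance of √(5.8² + 3.1²) ≈ 6.6.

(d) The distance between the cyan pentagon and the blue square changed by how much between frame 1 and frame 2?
-0.3

Distance in frame 1: 7.7. Distance in frame 2: 7.4.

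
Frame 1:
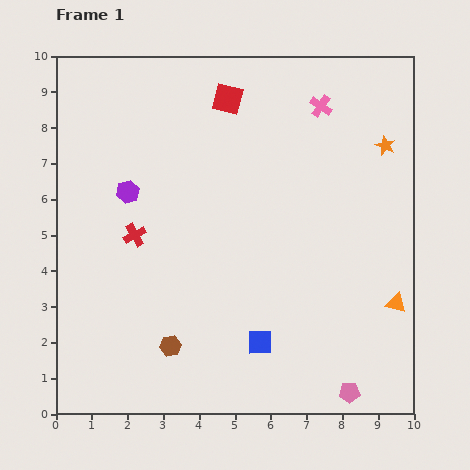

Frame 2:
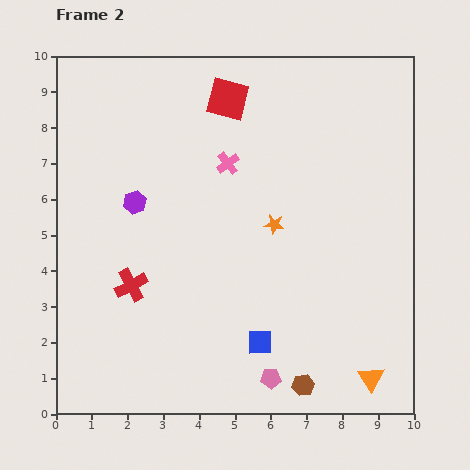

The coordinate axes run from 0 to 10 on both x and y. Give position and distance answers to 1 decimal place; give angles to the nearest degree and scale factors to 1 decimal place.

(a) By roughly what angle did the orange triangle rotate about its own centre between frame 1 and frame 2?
41° clockwise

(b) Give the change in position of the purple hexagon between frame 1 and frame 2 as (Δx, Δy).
(0.2, -0.3)

The purple hexagon was at (2.0, 6.2) in frame 1 and (2.2, 5.9) in frame 2.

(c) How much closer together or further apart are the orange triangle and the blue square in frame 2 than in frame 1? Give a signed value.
-0.7

Distance in frame 1: 4.0. Distance in frame 2: 3.3.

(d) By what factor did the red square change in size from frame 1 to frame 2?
1.4×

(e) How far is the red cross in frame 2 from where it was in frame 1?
1.4

The red cross moved from (2.2, 5.0) to (2.1, 3.6), a distance of √(0.1² + 1.4²) ≈ 1.4.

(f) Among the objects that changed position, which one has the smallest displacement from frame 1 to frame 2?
the purple hexagon

(moved 0.4)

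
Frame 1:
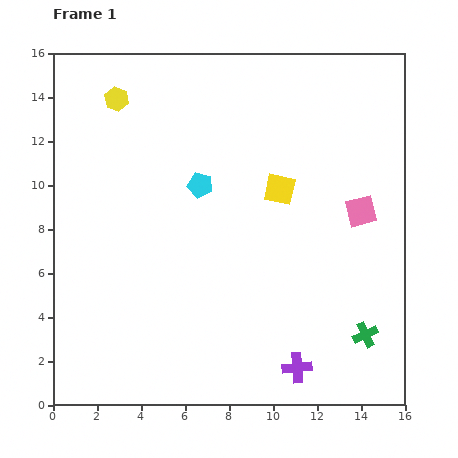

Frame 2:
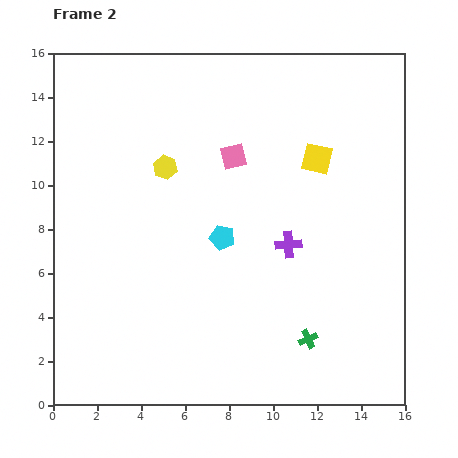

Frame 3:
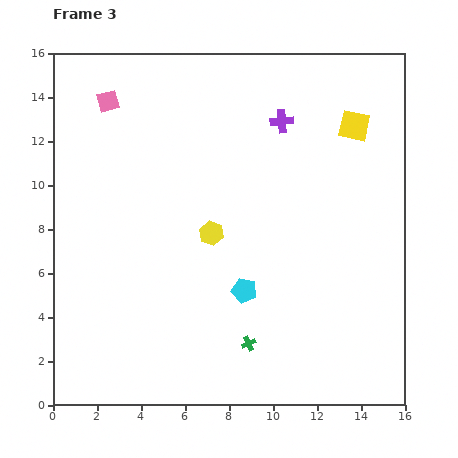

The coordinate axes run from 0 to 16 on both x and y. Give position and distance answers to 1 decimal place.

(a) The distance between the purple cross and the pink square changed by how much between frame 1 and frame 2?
-3.0

Distance in frame 1: 7.7. Distance in frame 2: 4.7.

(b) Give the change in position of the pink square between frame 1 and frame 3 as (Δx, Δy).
(-11.5, 5.0)

The pink square was at (14.0, 8.8) in frame 1 and (2.5, 13.8) in frame 3.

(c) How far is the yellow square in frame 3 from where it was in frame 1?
4.5

The yellow square moved from (10.3, 9.8) to (13.7, 12.7), a distance of √(3.4² + 2.9²) ≈ 4.5.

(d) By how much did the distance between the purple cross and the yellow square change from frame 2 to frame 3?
-0.8

Distance in frame 2: 4.1. Distance in frame 3: 3.3.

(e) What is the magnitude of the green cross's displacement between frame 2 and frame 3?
2.7

The green cross moved from (11.6, 3.0) to (8.9, 2.8), a distance of √(2.7² + 0.2²) ≈ 2.7.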